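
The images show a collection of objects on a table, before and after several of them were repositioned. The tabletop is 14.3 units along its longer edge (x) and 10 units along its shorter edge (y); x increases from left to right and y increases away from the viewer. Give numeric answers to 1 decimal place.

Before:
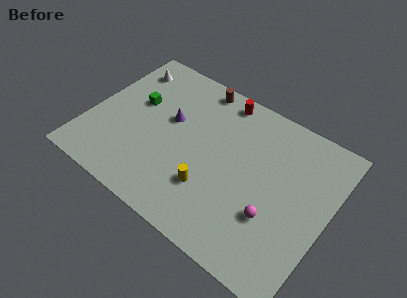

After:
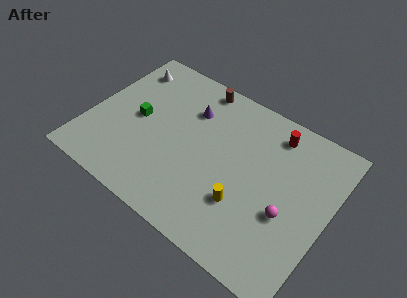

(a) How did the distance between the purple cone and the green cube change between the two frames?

+1.5

Before: roughly 2.1 units apart; after: 3.6. That's 1.5 units further apart.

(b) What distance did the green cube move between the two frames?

1.0

The green cube moved from about (2.5, 6.0) to (2.8, 5.0), a distance of √(0.3² + 1.0²) ≈ 1.0.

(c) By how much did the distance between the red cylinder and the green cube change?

+2.9

Before: roughly 5.5 units apart; after: 8.4. That's 2.9 units further apart.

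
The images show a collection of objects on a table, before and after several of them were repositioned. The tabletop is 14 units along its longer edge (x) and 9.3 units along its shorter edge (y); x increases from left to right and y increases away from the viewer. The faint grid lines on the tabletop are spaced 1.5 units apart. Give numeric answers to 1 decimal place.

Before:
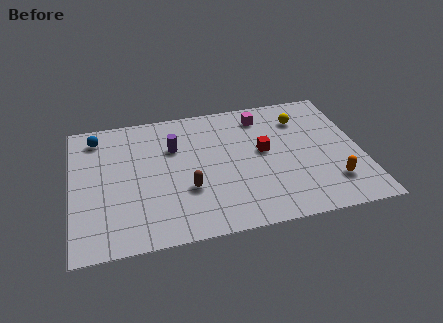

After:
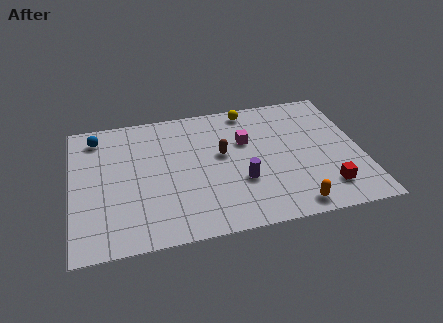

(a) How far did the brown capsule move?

2.8

From (5.5, 3.2) to (7.3, 5.3), the brown capsule covered √(1.8² + 2.1²) ≈ 2.8 units.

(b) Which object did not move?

the blue sphere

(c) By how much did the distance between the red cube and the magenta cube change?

+2.9

Before: roughly 2.6 units apart; after: 5.5. That's 2.9 units further apart.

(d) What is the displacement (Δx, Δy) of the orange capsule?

(-2.0, -1.2)

From the two frames, the orange capsule sits at roughly (12.4, 2.2) before and (10.4, 1.0) after.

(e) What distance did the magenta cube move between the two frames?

1.9

The magenta cube moved from about (9.4, 7.7) to (8.5, 6.0), a distance of √(0.9² + 1.7²) ≈ 1.9.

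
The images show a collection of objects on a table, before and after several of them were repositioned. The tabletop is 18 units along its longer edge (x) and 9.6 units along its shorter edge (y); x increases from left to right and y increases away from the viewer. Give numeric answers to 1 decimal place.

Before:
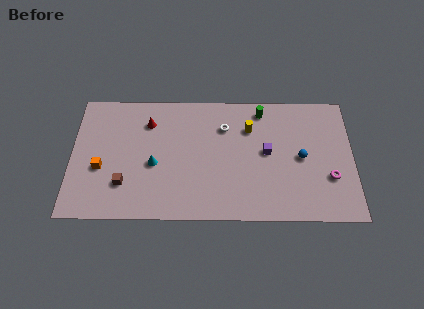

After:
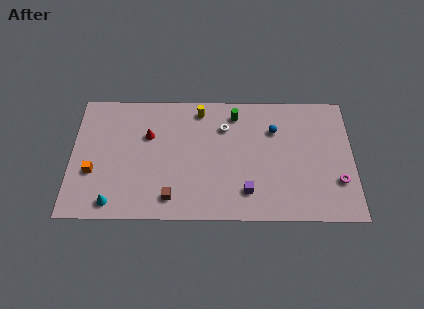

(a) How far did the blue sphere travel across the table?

2.7

The blue sphere moved from about (14.7, 4.7) to (13.0, 6.8), a distance of √(1.7² + 2.1²) ≈ 2.7.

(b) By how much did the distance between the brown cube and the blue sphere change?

-3.1

The distance was about 11.5 in the first image and 8.4 in the second, so they moved 3.1 units closer together.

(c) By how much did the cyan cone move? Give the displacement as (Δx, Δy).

(-2.6, -2.9)

The cyan cone was at about (5.3, 4.1) and moved to about (2.7, 1.2).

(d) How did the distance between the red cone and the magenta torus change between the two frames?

+0.3

They were about 12.3 units apart before and 12.6 after — 0.3 units further apart.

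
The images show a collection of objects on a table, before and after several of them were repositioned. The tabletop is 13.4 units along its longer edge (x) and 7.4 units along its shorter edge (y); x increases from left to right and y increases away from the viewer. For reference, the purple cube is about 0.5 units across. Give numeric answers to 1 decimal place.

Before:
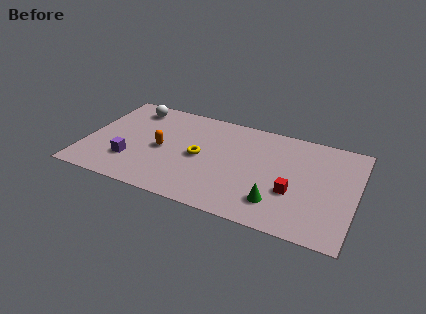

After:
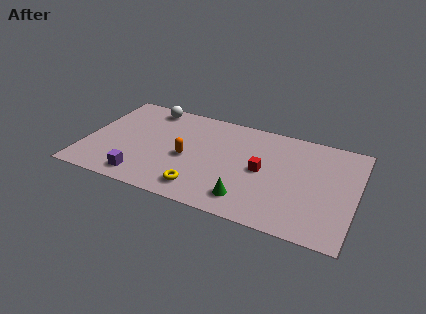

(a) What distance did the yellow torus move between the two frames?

2.3

The yellow torus moved from about (5.7, 3.6) to (6.0, 1.3), a distance of √(0.3² + 2.3²) ≈ 2.3.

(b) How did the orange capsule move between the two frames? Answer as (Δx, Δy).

(1.3, -0.2)

The orange capsule started near (3.8, 3.5) and ended near (5.1, 3.3).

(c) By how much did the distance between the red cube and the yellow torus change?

-1.1

The distance was about 4.8 in the first image and 3.7 in the second, so they moved 1.1 units closer together.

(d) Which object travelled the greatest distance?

the yellow torus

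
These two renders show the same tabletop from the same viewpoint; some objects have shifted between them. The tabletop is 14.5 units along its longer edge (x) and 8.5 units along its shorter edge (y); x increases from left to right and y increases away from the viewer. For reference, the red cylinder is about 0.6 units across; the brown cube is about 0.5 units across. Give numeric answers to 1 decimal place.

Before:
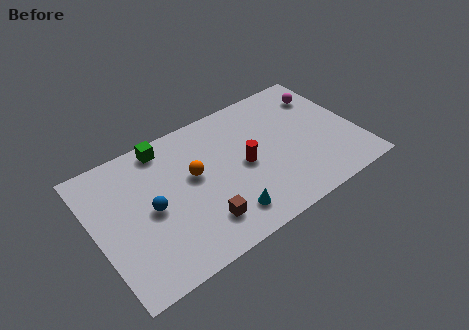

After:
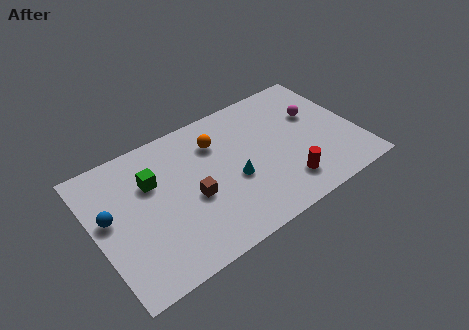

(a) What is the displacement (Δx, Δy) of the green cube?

(-1.0, -1.8)

The green cube was at about (4.3, 7.5) and moved to about (3.3, 5.7).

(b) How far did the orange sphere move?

2.1

The orange sphere moved from about (5.5, 4.9) to (7.0, 6.3), a distance of √(1.5² + 1.4²) ≈ 2.1.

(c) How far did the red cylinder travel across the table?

3.0

The red cylinder moved from about (8.2, 4.1) to (10.1, 1.8), a distance of √(1.9² + 2.3²) ≈ 3.0.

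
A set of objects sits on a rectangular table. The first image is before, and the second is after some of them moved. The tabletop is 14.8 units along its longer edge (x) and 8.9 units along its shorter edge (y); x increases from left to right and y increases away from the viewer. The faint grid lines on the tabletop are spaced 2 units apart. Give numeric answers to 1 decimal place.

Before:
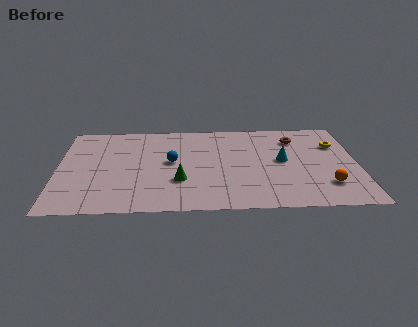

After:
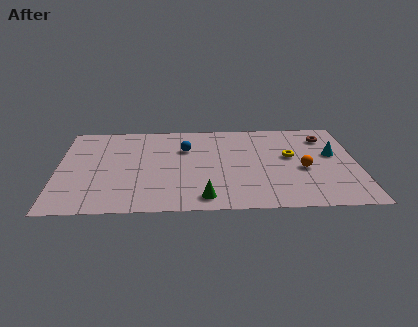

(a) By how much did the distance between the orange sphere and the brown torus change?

-1.5

The distance was about 4.9 in the first image and 3.4 in the second, so they moved 1.5 units closer together.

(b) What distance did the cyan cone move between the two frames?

2.5

From (11.1, 4.7) to (13.6, 5.2), the cyan cone covered √(2.5² + 0.5²) ≈ 2.5 units.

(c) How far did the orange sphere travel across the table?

1.9

The orange sphere moved from about (13.2, 2.2) to (12.1, 3.8), a distance of √(1.1² + 1.6²) ≈ 1.9.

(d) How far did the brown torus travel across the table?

1.5

The brown torus was near (11.8, 6.9) before and (13.3, 7.0) after, so it travelled √(1.5² + 0.1²) ≈ 1.5 units.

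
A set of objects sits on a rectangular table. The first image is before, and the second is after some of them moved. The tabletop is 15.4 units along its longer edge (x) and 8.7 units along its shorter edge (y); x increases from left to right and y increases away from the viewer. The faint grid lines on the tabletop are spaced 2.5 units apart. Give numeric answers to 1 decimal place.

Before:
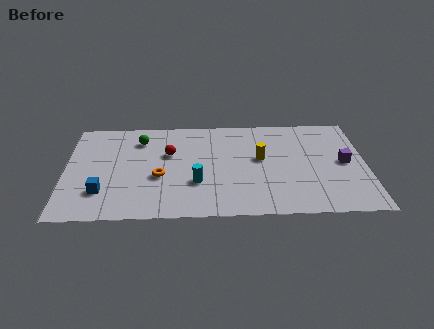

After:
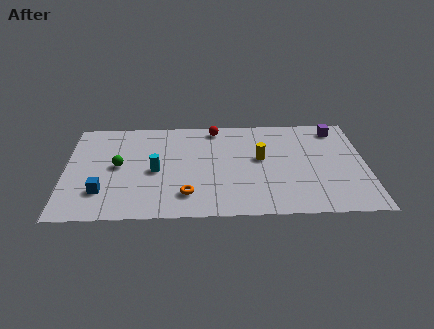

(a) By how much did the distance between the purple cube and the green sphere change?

+0.9

They were about 10.8 units apart before and 11.7 after — 0.9 units further apart.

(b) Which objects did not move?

the blue cube and the yellow cylinder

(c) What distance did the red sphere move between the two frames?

3.3

The red sphere moved from about (5.3, 5.5) to (7.7, 7.7), a distance of √(2.4² + 2.2²) ≈ 3.3.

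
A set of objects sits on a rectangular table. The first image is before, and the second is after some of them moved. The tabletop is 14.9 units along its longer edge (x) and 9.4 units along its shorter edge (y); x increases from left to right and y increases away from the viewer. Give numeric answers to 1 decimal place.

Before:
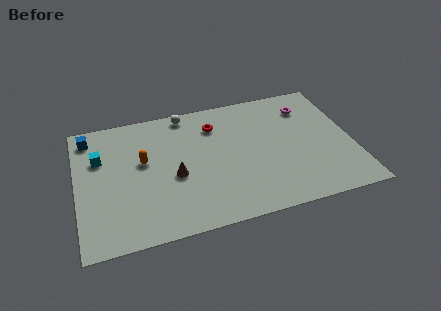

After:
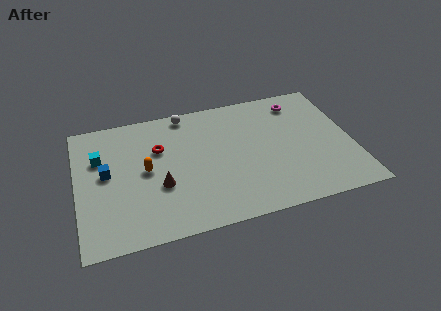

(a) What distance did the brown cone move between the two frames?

0.9

The brown cone moved from about (5.2, 4.0) to (4.4, 3.5), a distance of √(0.8² + 0.5²) ≈ 0.9.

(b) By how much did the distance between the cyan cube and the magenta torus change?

-0.3

They were about 11.4 units apart before and 11.1 after — 0.3 units closer together.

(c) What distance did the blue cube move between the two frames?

3.0

The blue cube moved from about (0.8, 8.0) to (1.6, 5.1), a distance of √(0.8² + 2.9²) ≈ 3.0.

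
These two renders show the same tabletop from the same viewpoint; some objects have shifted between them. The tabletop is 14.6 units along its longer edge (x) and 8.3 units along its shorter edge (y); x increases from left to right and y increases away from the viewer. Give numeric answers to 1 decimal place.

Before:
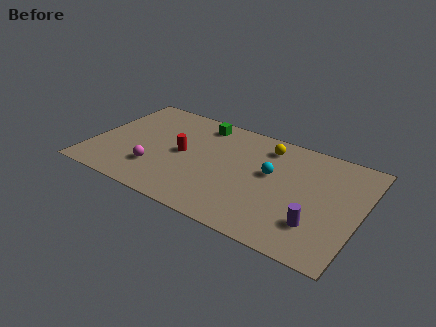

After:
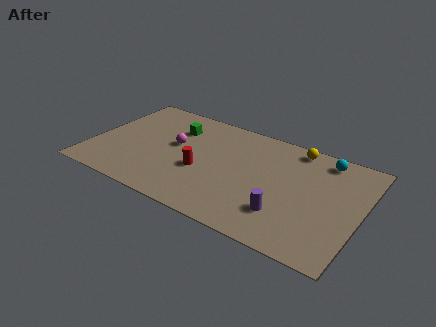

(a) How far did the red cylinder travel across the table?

1.5

From (4.9, 4.2) to (6.1, 3.3), the red cylinder covered √(1.2² + 0.9²) ≈ 1.5 units.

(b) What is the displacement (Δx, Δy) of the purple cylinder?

(-1.7, 0.0)

The purple cylinder started near (12.5, 2.2) and ended near (10.8, 2.2).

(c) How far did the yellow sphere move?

1.6

The yellow sphere moved from about (9.2, 6.8) to (10.7, 7.4), a distance of √(1.5² + 0.6²) ≈ 1.6.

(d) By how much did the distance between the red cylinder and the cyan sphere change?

+2.5

Before: roughly 4.8 units apart; after: 7.3. That's 2.5 units further apart.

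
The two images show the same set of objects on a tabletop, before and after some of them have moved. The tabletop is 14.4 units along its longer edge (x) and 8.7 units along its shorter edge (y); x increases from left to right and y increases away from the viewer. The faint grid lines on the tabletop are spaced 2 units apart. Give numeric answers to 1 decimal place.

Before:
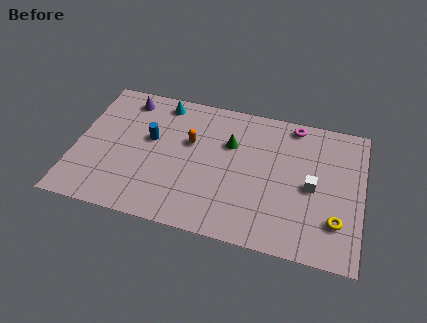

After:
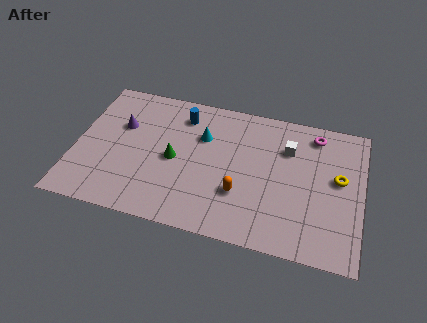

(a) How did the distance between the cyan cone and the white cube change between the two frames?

-4.2

The distance was about 8.5 in the first image and 4.3 in the second, so they moved 4.2 units closer together.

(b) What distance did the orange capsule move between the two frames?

3.7

The orange capsule moved from about (5.7, 5.4) to (8.4, 2.8), a distance of √(2.7² + 2.6²) ≈ 3.7.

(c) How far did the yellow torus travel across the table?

2.6

From (13.2, 2.3) to (13.2, 4.9), the yellow torus covered √(0.0² + 2.6²) ≈ 2.6 units.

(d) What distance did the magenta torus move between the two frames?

1.2

The magenta torus was near (10.8, 7.8) before and (11.9, 7.4) after, so it travelled √(1.1² + 0.4²) ≈ 1.2 units.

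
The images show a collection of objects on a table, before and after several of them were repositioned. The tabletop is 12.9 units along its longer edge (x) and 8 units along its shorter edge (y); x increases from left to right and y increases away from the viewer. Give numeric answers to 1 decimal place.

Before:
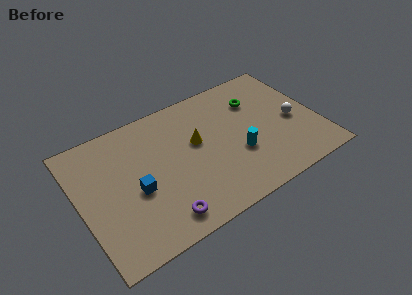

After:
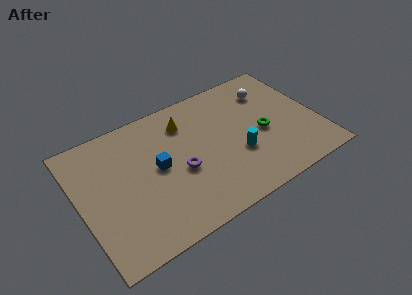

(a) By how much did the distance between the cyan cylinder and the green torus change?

-1.6

The distance was about 3.3 in the first image and 1.7 in the second, so they moved 1.6 units closer together.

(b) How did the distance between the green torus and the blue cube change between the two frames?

-1.7

The distance was about 7.4 in the first image and 5.7 in the second, so they moved 1.7 units closer together.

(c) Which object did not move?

the cyan cylinder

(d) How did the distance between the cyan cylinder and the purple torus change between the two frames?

-1.7

Before: roughly 4.8 units apart; after: 3.1. That's 1.7 units closer together.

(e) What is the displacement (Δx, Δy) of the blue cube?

(1.3, 0.8)

The blue cube was at about (2.9, 3.4) and moved to about (4.2, 4.2).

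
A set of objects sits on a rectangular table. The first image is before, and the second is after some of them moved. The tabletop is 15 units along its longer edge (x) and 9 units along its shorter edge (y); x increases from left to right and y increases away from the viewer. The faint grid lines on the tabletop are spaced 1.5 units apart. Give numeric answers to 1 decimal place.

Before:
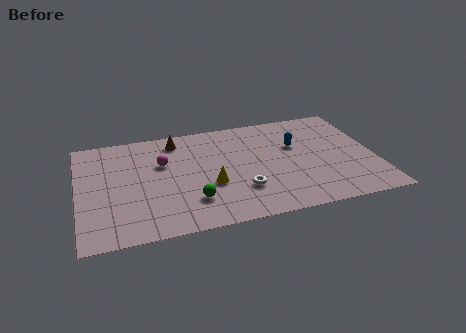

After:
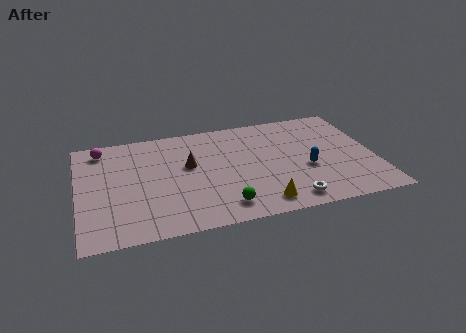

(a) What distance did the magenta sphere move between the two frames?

3.6

The magenta sphere moved from about (4.3, 5.8) to (1.3, 7.7), a distance of √(3.0² + 1.9²) ≈ 3.6.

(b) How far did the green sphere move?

1.7

From (5.6, 2.3) to (7.1, 1.5), the green sphere covered √(1.5² + 0.8²) ≈ 1.7 units.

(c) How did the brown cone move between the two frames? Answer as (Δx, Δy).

(0.5, -2.3)

The brown cone was at about (5.1, 7.6) and moved to about (5.6, 5.3).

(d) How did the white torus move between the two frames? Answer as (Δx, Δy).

(2.3, -1.4)

The white torus was at about (8.1, 2.6) and moved to about (10.4, 1.2).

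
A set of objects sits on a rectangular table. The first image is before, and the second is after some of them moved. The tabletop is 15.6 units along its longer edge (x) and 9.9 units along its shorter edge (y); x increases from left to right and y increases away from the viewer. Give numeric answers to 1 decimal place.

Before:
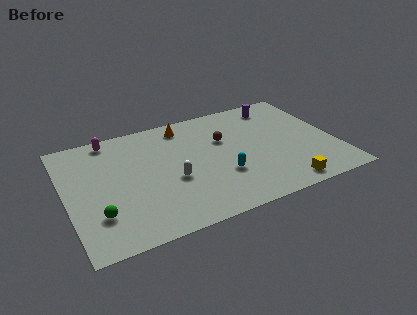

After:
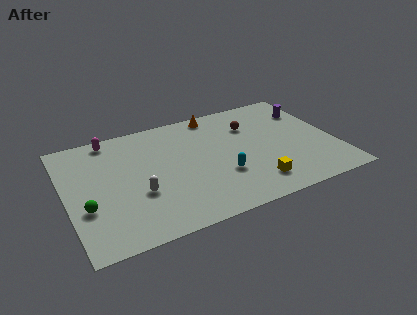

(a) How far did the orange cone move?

1.9

From (7.2, 8.5) to (9.1, 8.9), the orange cone covered √(1.9² + 0.4²) ≈ 1.9 units.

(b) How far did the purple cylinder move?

2.0

From (12.8, 8.4) to (14.5, 7.3), the purple cylinder covered √(1.7² + 1.1²) ≈ 2.0 units.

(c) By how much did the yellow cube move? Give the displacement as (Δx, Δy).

(-1.6, 0.8)

The yellow cube was at about (12.1, 1.1) and moved to about (10.5, 1.9).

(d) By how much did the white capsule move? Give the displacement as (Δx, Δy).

(-2.0, -0.4)

The white capsule was at about (6.0, 4.0) and moved to about (4.0, 3.6).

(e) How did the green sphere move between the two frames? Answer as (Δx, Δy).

(-0.6, 0.8)

The green sphere was at about (1.6, 2.7) and moved to about (1.0, 3.5).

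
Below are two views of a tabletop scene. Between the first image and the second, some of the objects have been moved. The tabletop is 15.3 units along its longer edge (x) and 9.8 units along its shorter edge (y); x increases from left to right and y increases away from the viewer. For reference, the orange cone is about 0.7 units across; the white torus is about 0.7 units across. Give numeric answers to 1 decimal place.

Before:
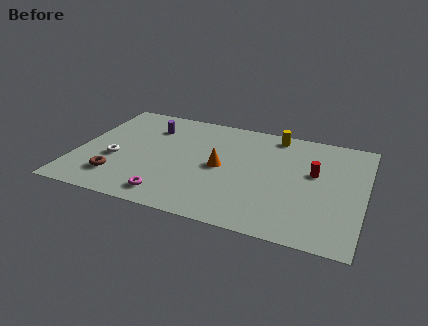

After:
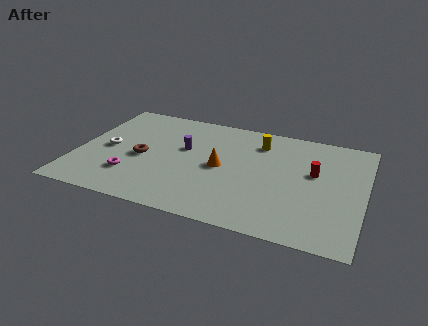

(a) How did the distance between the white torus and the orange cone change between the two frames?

+0.4

Before: roughly 5.7 units apart; after: 6.1. That's 0.4 units further apart.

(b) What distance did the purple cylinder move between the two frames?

2.5

From (3.6, 7.4) to (5.6, 5.9), the purple cylinder covered √(2.0² + 1.5²) ≈ 2.5 units.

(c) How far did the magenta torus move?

2.5

The magenta torus moved from about (5.3, 1.4) to (3.1, 2.6), a distance of √(2.2² + 1.2²) ≈ 2.5.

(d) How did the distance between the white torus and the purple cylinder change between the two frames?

+0.3

Before: roughly 3.9 units apart; after: 4.2. That's 0.3 units further apart.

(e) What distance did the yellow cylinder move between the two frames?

1.3

From (10.3, 8.7) to (9.5, 7.7), the yellow cylinder covered √(0.8² + 1.0²) ≈ 1.3 units.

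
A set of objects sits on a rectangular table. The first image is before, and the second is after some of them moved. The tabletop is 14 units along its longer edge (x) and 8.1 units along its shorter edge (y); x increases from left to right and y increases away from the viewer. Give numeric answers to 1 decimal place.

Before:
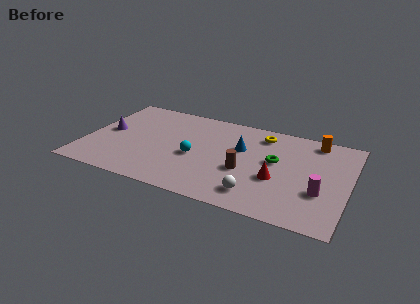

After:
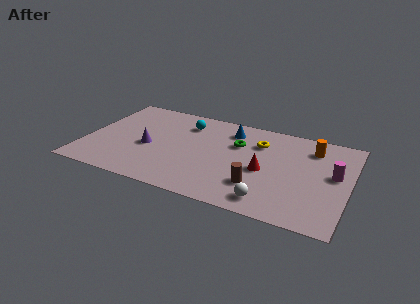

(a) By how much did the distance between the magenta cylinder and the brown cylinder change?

+0.4

Before: roughly 4.0 units apart; after: 4.4. That's 0.4 units further apart.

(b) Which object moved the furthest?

the cyan sphere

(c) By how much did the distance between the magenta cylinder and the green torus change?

+2.2

They were about 3.1 units apart before and 5.3 after — 2.2 units further apart.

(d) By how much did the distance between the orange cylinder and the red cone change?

-0.7

They were about 4.3 units apart before and 3.6 after — 0.7 units closer together.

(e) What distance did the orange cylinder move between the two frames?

0.7

The orange cylinder was near (12.0, 7.1) before and (11.9, 6.4) after, so it travelled √(0.1² + 0.7²) ≈ 0.7 units.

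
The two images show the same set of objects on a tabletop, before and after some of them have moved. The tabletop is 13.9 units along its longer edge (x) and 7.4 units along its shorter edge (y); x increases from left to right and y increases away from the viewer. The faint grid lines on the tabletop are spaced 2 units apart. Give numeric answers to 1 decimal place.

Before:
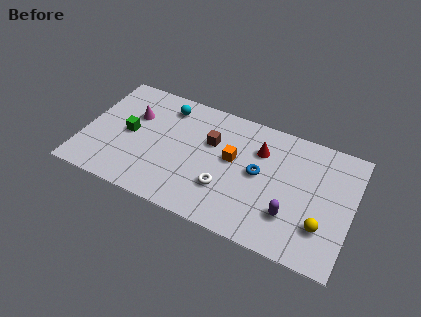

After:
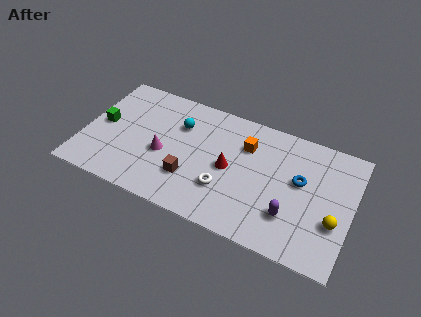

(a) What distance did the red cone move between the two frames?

2.2

The red cone was near (9.0, 5.3) before and (7.6, 3.6) after, so it travelled √(1.4² + 1.7²) ≈ 2.2 units.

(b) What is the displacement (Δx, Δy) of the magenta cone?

(1.8, -1.8)

From the two frames, the magenta cone sits at roughly (2.4, 4.9) before and (4.2, 3.1) after.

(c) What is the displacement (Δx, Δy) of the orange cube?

(0.6, 1.1)

The orange cube started near (7.7, 4.2) and ended near (8.3, 5.3).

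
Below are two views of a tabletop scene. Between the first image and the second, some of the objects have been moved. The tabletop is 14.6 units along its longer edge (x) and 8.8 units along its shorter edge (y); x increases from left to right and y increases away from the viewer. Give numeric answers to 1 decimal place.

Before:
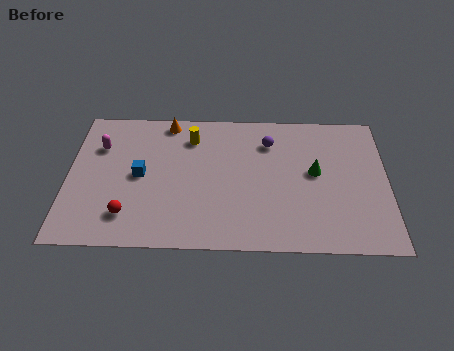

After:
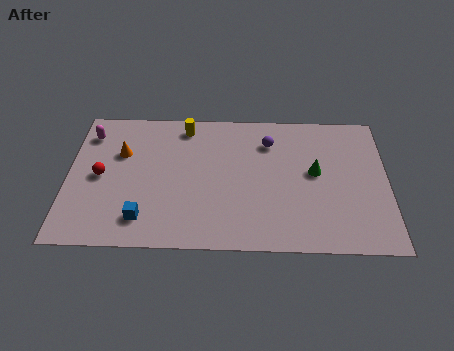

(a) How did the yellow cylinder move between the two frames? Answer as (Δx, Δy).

(-0.3, 0.7)

The yellow cylinder was at about (5.6, 6.9) and moved to about (5.3, 7.6).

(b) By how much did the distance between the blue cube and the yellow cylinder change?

+2.8

Before: roughly 3.4 units apart; after: 6.2. That's 2.8 units further apart.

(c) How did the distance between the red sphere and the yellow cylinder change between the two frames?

-0.7

Before: roughly 5.7 units apart; after: 5.0. That's 0.7 units closer together.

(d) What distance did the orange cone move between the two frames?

3.0

The orange cone moved from about (4.5, 7.9) to (2.4, 5.8), a distance of √(2.1² + 2.1²) ≈ 3.0.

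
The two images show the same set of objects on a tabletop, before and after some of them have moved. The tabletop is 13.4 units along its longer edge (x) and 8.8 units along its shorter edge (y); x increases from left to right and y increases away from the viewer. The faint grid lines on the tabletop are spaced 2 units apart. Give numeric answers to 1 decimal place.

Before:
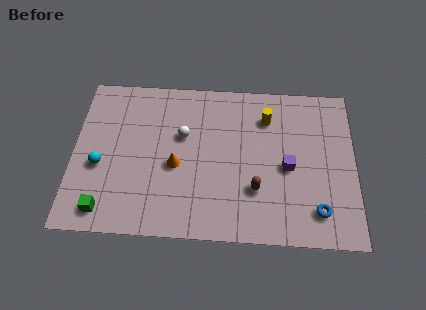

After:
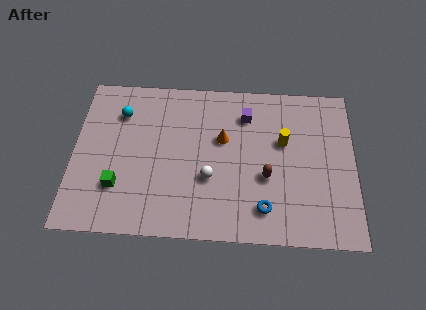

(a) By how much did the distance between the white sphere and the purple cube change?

-1.2

Before: roughly 5.2 units apart; after: 4.0. That's 1.2 units closer together.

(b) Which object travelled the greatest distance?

the purple cube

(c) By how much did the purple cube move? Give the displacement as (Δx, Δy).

(-2.0, 2.8)

From the two frames, the purple cube sits at roughly (10.2, 4.0) before and (8.2, 6.8) after.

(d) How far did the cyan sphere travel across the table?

3.1

From (1.3, 3.6) to (2.2, 6.6), the cyan sphere covered √(0.9² + 3.0²) ≈ 3.1 units.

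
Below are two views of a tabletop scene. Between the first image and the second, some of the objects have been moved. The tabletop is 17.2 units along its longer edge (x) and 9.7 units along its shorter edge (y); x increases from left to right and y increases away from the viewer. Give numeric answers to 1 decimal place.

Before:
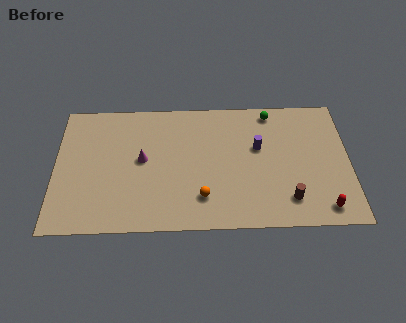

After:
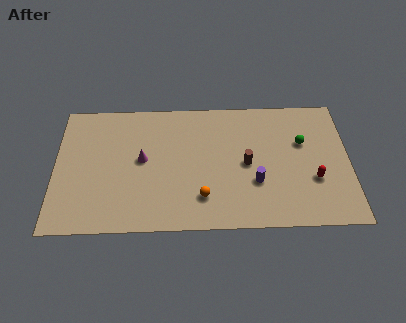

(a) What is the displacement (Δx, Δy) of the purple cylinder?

(-0.2, -2.6)

The purple cylinder started near (11.9, 5.9) and ended near (11.7, 3.3).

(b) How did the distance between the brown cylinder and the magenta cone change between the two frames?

-3.0

They were about 9.1 units apart before and 6.1 after — 3.0 units closer together.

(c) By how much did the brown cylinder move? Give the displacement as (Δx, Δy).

(-2.4, 2.7)

The brown cylinder was at about (13.6, 2.0) and moved to about (11.2, 4.7).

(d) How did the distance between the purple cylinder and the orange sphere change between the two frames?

-1.6

They were about 4.9 units apart before and 3.3 after — 1.6 units closer together.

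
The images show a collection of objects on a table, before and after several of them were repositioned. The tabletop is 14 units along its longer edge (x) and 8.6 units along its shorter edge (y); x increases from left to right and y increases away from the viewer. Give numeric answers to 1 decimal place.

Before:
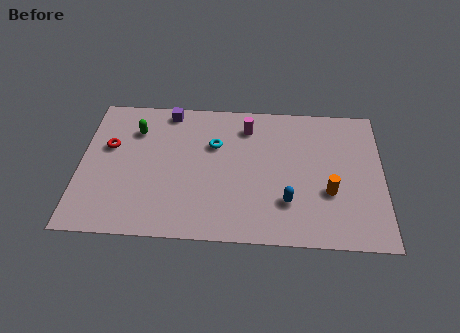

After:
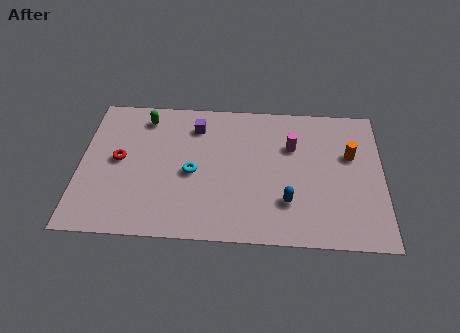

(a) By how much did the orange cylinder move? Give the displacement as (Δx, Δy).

(1.0, 2.3)

The orange cylinder was at about (11.5, 3.1) and moved to about (12.5, 5.4).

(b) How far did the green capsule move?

0.9

The green capsule moved from about (2.5, 6.4) to (2.9, 7.2), a distance of √(0.4² + 0.8²) ≈ 0.9.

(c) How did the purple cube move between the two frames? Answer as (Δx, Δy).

(1.3, -0.9)

From the two frames, the purple cube sits at roughly (4.0, 7.7) before and (5.3, 6.8) after.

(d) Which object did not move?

the blue capsule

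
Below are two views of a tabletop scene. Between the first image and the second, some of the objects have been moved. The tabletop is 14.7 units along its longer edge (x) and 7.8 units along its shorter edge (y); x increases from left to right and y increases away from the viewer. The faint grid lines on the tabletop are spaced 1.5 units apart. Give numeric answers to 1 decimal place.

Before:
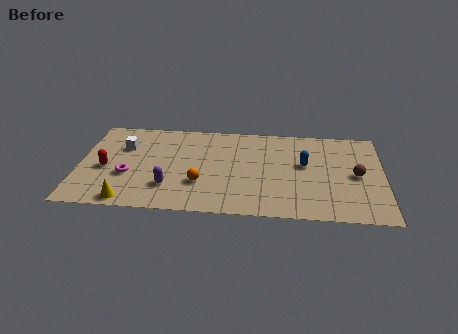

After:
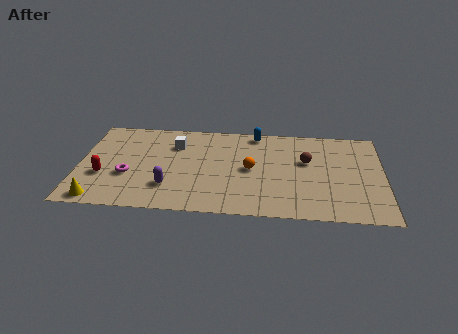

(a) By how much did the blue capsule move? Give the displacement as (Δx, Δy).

(-2.4, 2.5)

From the two frames, the blue capsule sits at roughly (10.9, 4.5) before and (8.5, 7.0) after.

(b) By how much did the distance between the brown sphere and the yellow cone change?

-0.6

Before: roughly 11.3 units apart; after: 10.7. That's 0.6 units closer together.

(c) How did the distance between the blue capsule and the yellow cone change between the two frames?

+0.5

They were about 9.2 units apart before and 9.7 after — 0.5 units further apart.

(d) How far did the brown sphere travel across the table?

2.6

The brown sphere moved from about (13.4, 3.8) to (11.0, 4.8), a distance of √(2.4² + 1.0²) ≈ 2.6.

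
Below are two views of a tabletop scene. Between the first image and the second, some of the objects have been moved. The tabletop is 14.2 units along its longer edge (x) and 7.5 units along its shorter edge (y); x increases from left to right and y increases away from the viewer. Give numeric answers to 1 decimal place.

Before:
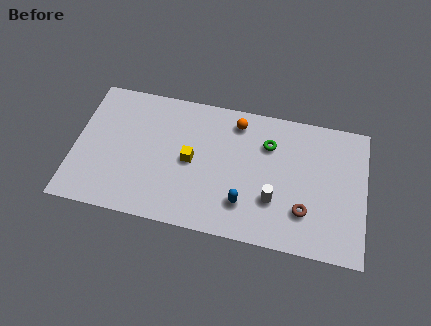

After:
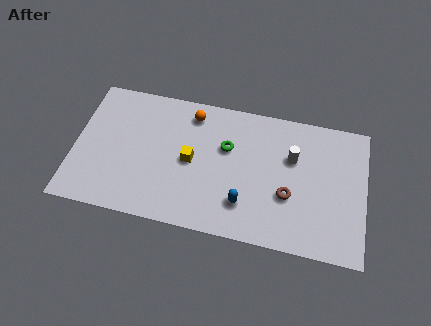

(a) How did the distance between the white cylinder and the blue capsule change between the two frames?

+2.2

The distance was about 1.5 in the first image and 3.7 in the second, so they moved 2.2 units further apart.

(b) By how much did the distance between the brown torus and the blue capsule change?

-0.6

Before: roughly 2.9 units apart; after: 2.3. That's 0.6 units closer together.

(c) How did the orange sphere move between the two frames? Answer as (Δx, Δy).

(-2.2, 0.0)

The orange sphere was at about (7.8, 6.3) and moved to about (5.6, 6.3).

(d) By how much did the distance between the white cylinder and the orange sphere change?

+0.8

Before: roughly 4.4 units apart; after: 5.2. That's 0.8 units further apart.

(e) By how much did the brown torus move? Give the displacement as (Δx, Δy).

(-0.8, 0.7)

The brown torus was at about (11.3, 2.1) and moved to about (10.5, 2.8).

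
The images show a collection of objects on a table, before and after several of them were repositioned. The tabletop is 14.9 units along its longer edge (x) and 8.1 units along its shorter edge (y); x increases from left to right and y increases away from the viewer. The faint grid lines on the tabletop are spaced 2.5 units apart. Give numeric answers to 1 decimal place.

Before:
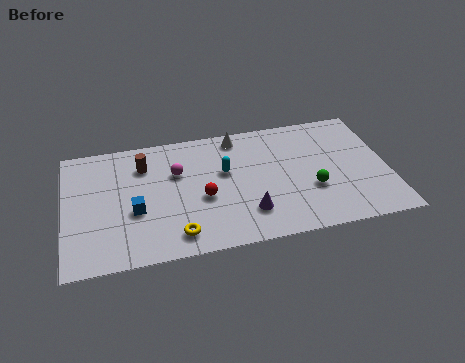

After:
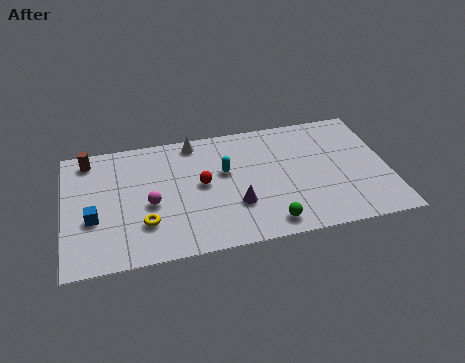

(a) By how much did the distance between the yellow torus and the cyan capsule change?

+0.3

The distance was about 4.3 in the first image and 4.6 in the second, so they moved 0.3 units further apart.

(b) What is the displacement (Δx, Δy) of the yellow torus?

(-1.4, 1.0)

The yellow torus was at about (5.0, 1.3) and moved to about (3.6, 2.3).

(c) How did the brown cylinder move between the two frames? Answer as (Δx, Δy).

(-2.5, 0.9)

From the two frames, the brown cylinder sits at roughly (3.7, 6.1) before and (1.2, 7.0) after.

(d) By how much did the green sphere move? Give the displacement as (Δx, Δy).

(-2.1, -1.8)

The green sphere started near (11.3, 2.9) and ended near (9.2, 1.1).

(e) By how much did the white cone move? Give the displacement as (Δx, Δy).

(-2.0, 0.1)

From the two frames, the white cone sits at roughly (8.1, 7.1) before and (6.1, 7.2) after.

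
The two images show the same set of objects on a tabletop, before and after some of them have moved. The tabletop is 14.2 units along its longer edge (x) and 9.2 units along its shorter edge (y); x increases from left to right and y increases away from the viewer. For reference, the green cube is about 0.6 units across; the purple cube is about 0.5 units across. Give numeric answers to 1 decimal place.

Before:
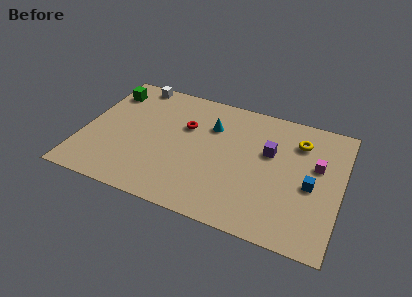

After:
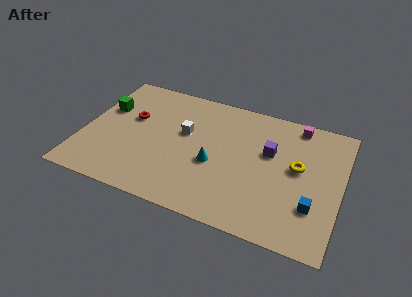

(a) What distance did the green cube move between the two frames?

1.4

From (1.0, 7.3) to (1.0, 5.9), the green cube covered √(0.0² + 1.4²) ≈ 1.4 units.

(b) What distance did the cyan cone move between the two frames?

2.7

From (6.9, 6.5) to (7.3, 3.8), the cyan cone covered √(0.4² + 2.7²) ≈ 2.7 units.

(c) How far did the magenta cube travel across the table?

2.9

From (12.8, 5.6) to (11.5, 8.2), the magenta cube covered √(1.3² + 2.6²) ≈ 2.9 units.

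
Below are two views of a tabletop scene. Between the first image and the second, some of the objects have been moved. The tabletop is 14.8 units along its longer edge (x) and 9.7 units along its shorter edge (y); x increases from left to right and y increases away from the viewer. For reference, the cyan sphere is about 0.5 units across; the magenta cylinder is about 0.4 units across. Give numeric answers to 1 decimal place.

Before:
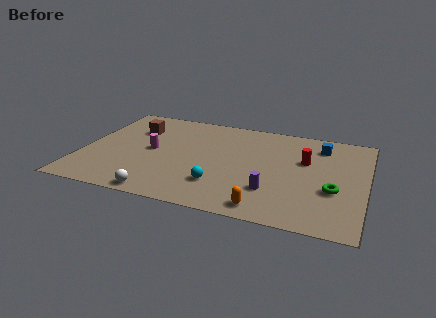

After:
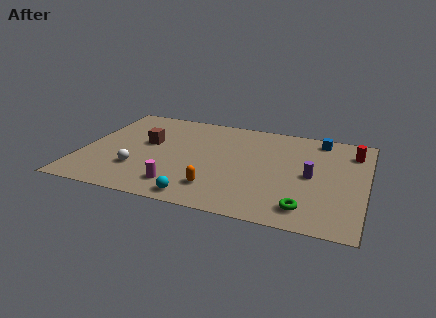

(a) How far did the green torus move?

2.4

The green torus moved from about (13.2, 3.6) to (11.9, 1.6), a distance of √(1.3² + 2.0²) ≈ 2.4.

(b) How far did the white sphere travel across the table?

2.4

From (4.5, 0.8) to (3.1, 2.8), the white sphere covered √(1.4² + 2.0²) ≈ 2.4 units.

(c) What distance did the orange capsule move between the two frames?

2.8

The orange capsule moved from about (9.9, 1.1) to (7.3, 2.1), a distance of √(2.6² + 1.0²) ≈ 2.8.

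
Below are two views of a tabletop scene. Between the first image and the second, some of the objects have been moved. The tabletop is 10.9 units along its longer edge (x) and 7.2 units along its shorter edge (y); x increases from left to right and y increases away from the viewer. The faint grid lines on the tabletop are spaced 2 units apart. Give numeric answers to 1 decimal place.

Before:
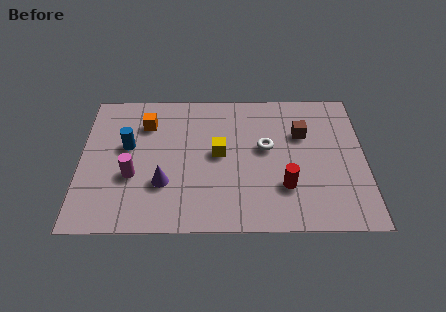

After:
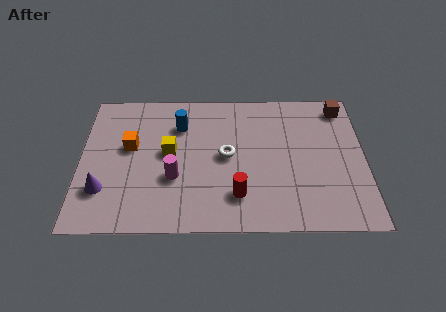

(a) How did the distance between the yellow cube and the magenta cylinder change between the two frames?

-2.2

They were about 3.5 units apart before and 1.3 after — 2.2 units closer together.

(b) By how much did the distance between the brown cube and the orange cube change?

+2.4

The distance was about 6.0 in the first image and 8.4 in the second, so they moved 2.4 units further apart.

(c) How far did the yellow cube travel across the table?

1.9

The yellow cube was near (5.3, 3.8) before and (3.4, 3.9) after, so it travelled √(1.9² + 0.1²) ≈ 1.9 units.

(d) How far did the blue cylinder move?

2.3

The blue cylinder moved from about (1.8, 4.2) to (3.8, 5.3), a distance of √(2.0² + 1.1²) ≈ 2.3.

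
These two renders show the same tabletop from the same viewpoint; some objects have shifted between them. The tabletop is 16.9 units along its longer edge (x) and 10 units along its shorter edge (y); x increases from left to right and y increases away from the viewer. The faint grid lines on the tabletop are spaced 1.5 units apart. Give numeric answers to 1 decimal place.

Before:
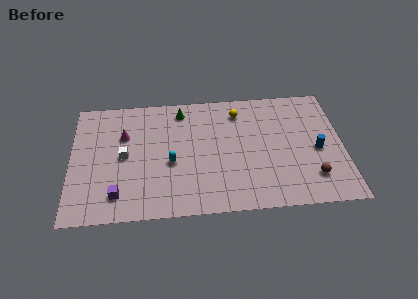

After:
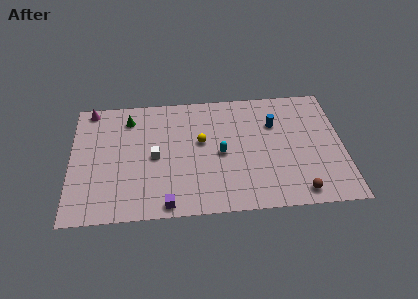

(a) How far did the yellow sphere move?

3.3

From (10.5, 8.1) to (8.1, 5.8), the yellow sphere covered √(2.4² + 2.3²) ≈ 3.3 units.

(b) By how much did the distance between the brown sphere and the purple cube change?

-3.9

Before: roughly 12.0 units apart; after: 8.1. That's 3.9 units closer together.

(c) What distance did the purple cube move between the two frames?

3.2

The purple cube moved from about (2.9, 1.9) to (5.9, 0.9), a distance of √(3.0² + 1.0²) ≈ 3.2.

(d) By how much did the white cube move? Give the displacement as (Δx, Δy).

(1.9, -0.2)

The white cube started near (3.3, 5.0) and ended near (5.2, 4.8).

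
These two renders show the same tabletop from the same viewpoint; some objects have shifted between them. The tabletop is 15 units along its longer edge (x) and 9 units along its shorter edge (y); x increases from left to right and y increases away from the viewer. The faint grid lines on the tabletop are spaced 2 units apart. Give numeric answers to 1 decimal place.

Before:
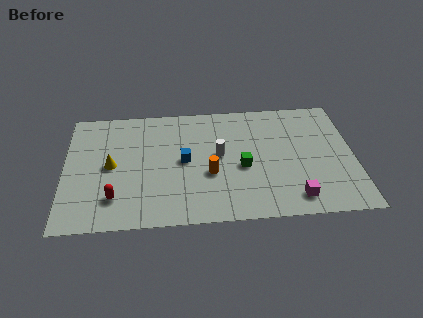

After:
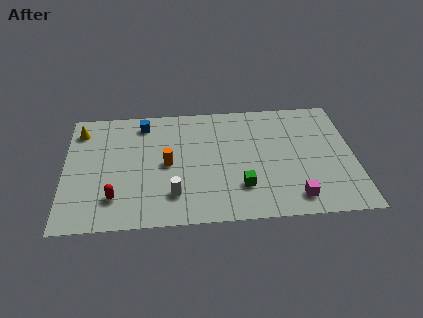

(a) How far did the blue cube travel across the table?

3.7

The blue cube was near (6.2, 4.6) before and (4.1, 7.6) after, so it travelled √(2.1² + 3.0²) ≈ 3.7 units.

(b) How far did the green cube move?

1.5

The green cube was near (9.2, 3.9) before and (9.1, 2.4) after, so it travelled √(0.1² + 1.5²) ≈ 1.5 units.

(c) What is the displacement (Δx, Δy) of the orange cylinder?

(-2.2, 0.9)

The orange cylinder started near (7.5, 3.5) and ended near (5.3, 4.4).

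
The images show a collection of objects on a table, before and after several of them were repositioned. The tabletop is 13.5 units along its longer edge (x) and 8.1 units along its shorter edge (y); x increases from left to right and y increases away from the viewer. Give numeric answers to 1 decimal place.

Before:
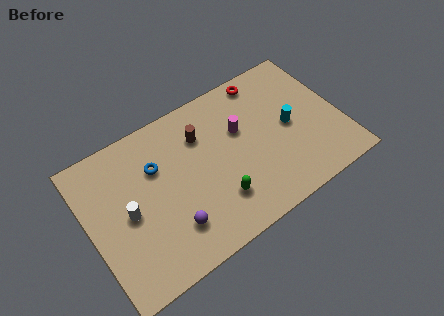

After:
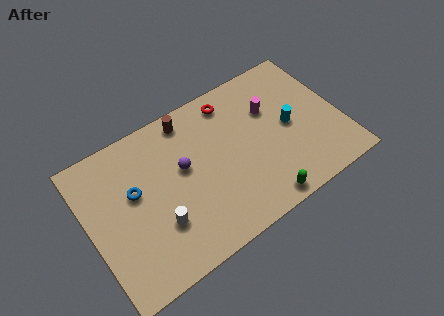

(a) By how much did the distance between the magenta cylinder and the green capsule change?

+1.3

They were about 3.5 units apart before and 4.8 after — 1.3 units further apart.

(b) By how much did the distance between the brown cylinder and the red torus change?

-1.6

They were about 3.9 units apart before and 2.3 after — 1.6 units closer together.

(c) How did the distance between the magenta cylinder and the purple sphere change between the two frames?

-0.4

They were about 5.3 units apart before and 4.9 after — 0.4 units closer together.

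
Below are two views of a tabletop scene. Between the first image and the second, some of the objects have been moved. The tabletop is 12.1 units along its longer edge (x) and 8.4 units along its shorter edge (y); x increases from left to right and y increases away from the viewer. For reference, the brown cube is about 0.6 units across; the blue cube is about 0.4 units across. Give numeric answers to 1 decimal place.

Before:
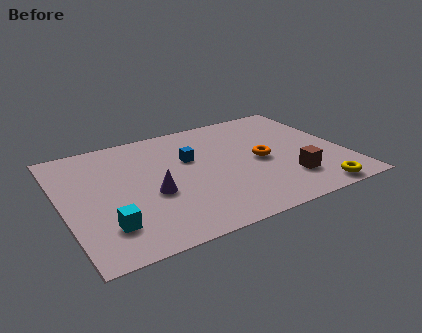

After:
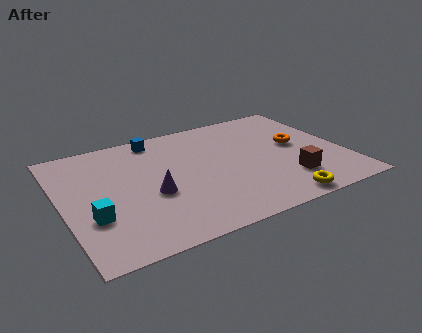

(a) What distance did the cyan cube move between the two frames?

0.9

The cyan cube moved from about (1.6, 2.0) to (1.1, 2.8), a distance of √(0.5² + 0.8²) ≈ 0.9.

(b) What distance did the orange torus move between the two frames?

1.8

The orange torus moved from about (8.5, 4.0) to (10.2, 4.6), a distance of √(1.7² + 0.6²) ≈ 1.8.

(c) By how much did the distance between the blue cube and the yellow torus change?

+1.4

They were about 6.5 units apart before and 7.9 after — 1.4 units further apart.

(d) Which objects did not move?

the purple cone and the brown cube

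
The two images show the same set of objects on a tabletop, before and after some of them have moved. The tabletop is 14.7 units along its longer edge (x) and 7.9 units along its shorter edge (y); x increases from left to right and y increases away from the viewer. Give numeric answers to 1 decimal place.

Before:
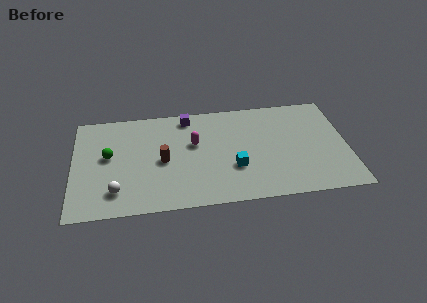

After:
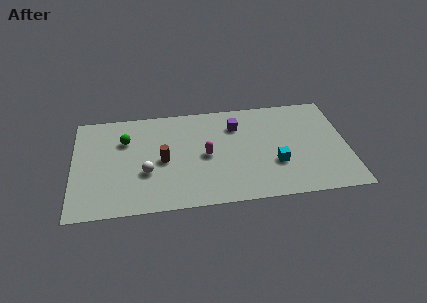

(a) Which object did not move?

the brown cylinder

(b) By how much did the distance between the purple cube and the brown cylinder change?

+1.1

They were about 3.5 units apart before and 4.6 after — 1.1 units further apart.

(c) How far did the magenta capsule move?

1.2

The magenta capsule was near (6.5, 4.8) before and (7.1, 3.8) after, so it travelled √(0.6² + 1.0²) ≈ 1.2 units.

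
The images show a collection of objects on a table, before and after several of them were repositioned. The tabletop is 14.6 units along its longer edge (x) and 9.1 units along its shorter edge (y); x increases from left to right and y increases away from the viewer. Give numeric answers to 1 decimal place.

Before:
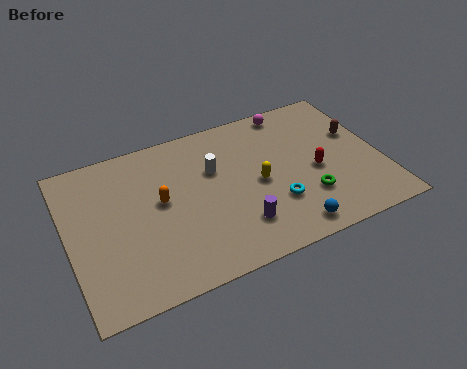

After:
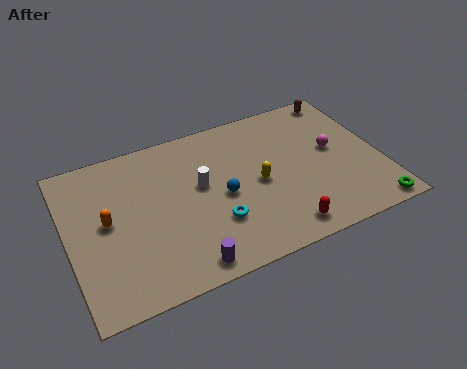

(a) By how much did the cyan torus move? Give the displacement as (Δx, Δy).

(-2.8, 0.0)

From the two frames, the cyan torus sits at roughly (9.4, 2.8) before and (6.6, 2.8) after.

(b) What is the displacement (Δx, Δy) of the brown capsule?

(-0.3, 2.6)

The brown capsule was at about (13.7, 5.6) and moved to about (13.4, 8.2).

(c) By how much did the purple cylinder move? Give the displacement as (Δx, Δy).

(-2.6, -1.2)

The purple cylinder was at about (7.6, 2.2) and moved to about (5.0, 1.0).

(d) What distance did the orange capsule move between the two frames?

2.5

The orange capsule was near (4.3, 5.0) before and (1.8, 4.8) after, so it travelled √(2.5² + 0.2²) ≈ 2.5 units.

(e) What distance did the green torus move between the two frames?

3.3

The green torus moved from about (10.9, 2.6) to (13.7, 0.8), a distance of √(2.8² + 1.8²) ≈ 3.3.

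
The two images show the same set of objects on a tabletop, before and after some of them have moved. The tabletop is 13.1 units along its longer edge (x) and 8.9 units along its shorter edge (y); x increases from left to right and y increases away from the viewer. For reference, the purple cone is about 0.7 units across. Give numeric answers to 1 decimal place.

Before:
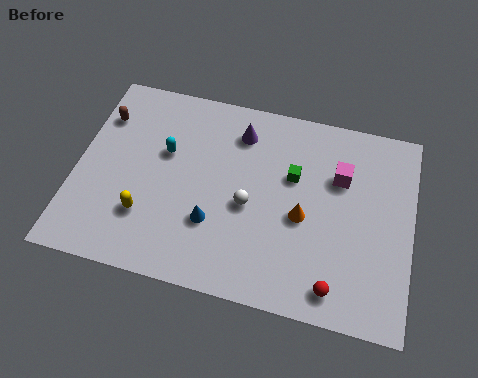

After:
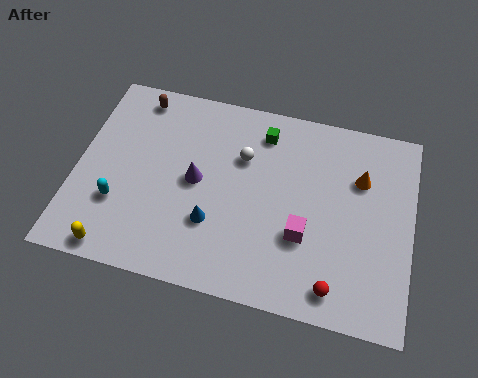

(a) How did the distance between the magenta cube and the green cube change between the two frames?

+2.8

The distance was about 1.8 in the first image and 4.6 in the second, so they moved 2.8 units further apart.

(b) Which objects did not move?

the red sphere and the blue cone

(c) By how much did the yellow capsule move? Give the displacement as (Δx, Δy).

(-1.0, -1.7)

The yellow capsule was at about (2.9, 2.5) and moved to about (1.9, 0.8).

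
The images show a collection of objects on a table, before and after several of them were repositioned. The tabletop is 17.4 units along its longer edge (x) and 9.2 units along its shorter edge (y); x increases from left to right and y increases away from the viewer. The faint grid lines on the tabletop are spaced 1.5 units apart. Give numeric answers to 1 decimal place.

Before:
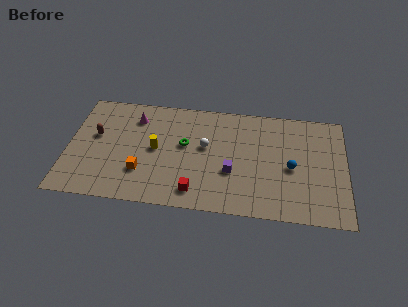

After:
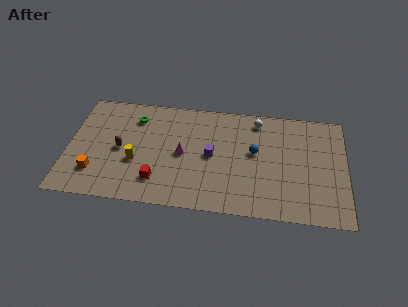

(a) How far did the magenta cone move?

4.1

The magenta cone moved from about (4.1, 7.2) to (7.2, 4.5), a distance of √(3.1² + 2.7²) ≈ 4.1.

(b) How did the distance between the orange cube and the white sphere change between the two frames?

+6.8

The distance was about 4.7 in the first image and 11.5 in the second, so they moved 6.8 units further apart.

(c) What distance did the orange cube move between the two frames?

2.9

From (4.7, 2.7) to (1.8, 2.3), the orange cube covered √(2.9² + 0.4²) ≈ 2.9 units.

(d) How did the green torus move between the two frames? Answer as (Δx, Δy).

(-3.2, 1.9)

The green torus was at about (7.3, 5.3) and moved to about (4.1, 7.2).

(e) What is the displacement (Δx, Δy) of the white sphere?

(3.2, 2.6)

The white sphere started near (8.6, 5.3) and ended near (11.8, 7.9).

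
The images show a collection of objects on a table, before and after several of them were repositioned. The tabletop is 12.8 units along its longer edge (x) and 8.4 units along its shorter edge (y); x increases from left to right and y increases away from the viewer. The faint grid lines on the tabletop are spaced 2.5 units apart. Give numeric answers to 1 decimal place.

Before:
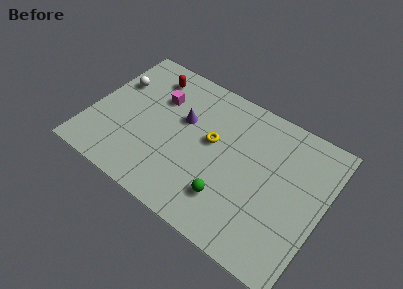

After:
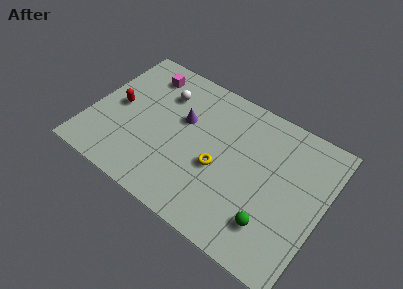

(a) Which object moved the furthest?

the red capsule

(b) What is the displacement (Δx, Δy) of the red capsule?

(-1.3, -2.7)

The red capsule was at about (2.7, 6.9) and moved to about (1.4, 4.2).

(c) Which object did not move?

the purple cone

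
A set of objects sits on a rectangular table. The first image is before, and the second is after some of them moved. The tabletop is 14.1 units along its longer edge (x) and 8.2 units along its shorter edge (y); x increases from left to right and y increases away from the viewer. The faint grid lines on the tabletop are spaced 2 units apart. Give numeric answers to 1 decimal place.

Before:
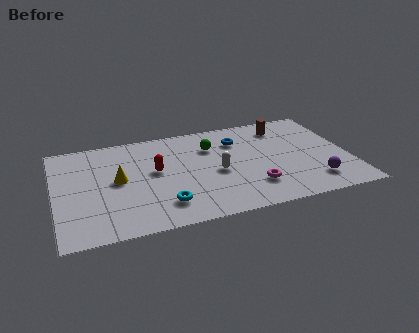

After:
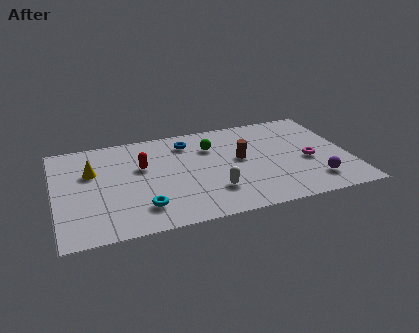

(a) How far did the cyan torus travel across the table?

1.0

The cyan torus was near (5.0, 1.8) before and (4.0, 1.8) after, so it travelled √(1.0² + 0.0²) ≈ 1.0 units.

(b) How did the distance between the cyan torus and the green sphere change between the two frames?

+0.6

Before: roughly 4.9 units apart; after: 5.5. That's 0.6 units further apart.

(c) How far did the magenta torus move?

3.1

From (9.3, 2.1) to (12.1, 3.5), the magenta torus covered √(2.8² + 1.4²) ≈ 3.1 units.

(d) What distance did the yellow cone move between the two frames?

1.6

The yellow cone was near (3.0, 4.3) before and (1.8, 5.3) after, so it travelled √(1.2² + 1.0²) ≈ 1.6 units.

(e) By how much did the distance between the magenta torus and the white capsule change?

+2.6

They were about 2.3 units apart before and 4.9 after — 2.6 units further apart.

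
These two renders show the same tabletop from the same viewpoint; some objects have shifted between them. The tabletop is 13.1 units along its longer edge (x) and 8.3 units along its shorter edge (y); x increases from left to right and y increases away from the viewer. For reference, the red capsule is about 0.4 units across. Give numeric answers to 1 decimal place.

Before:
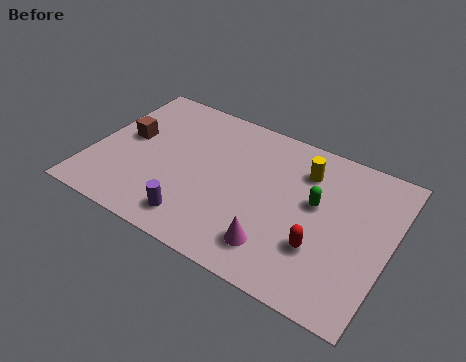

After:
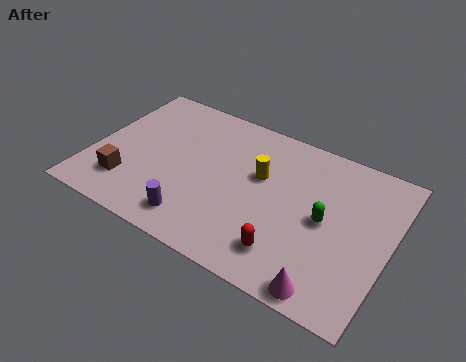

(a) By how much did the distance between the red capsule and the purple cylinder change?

-1.4

They were about 5.4 units apart before and 4.0 after — 1.4 units closer together.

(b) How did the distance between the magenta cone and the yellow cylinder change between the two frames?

+1.0

The distance was about 4.6 in the first image and 5.6 in the second, so they moved 1.0 units further apart.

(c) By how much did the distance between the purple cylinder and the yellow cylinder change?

-2.0

Before: roughly 6.4 units apart; after: 4.4. That's 2.0 units closer together.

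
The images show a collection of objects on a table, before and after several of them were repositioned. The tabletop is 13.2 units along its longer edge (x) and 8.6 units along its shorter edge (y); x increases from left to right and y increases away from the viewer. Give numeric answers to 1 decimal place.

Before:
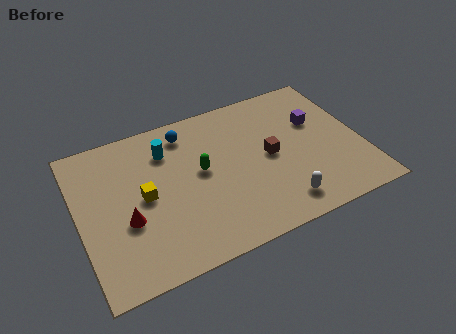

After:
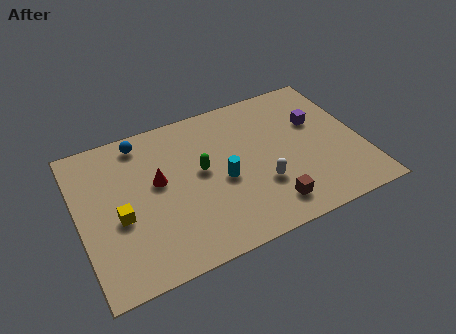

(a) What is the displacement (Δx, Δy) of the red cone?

(1.6, 1.6)

The red cone was at about (2.1, 3.3) and moved to about (3.7, 4.9).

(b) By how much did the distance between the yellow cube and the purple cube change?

+1.3

Before: roughly 8.4 units apart; after: 9.7. That's 1.3 units further apart.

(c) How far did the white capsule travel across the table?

1.6

From (9.0, 1.4) to (8.3, 2.8), the white capsule covered √(0.7² + 1.4²) ≈ 1.6 units.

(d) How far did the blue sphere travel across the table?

2.1

The blue sphere was near (5.3, 7.2) before and (3.2, 7.5) after, so it travelled √(2.1² + 0.3²) ≈ 2.1 units.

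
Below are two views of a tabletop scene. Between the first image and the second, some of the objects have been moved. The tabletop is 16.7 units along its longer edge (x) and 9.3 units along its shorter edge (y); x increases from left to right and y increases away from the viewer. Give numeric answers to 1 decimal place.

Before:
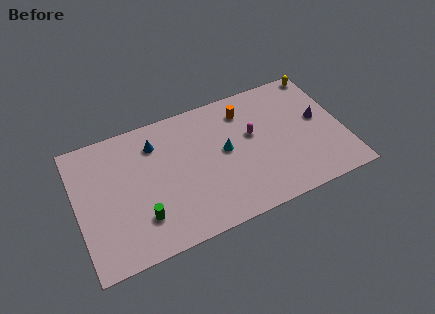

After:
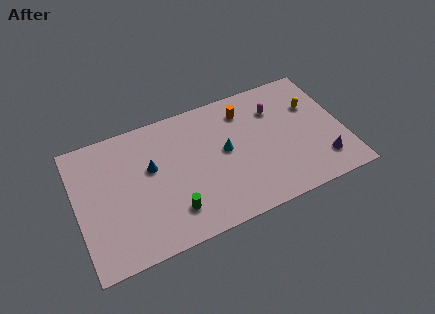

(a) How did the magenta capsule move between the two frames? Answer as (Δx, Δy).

(1.6, 1.3)

From the two frames, the magenta capsule sits at roughly (11.1, 5.5) before and (12.7, 6.8) after.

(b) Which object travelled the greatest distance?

the purple cone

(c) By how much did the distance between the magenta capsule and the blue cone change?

+1.9

Before: roughly 6.2 units apart; after: 8.1. That's 1.9 units further apart.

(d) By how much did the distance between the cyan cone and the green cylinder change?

-1.5

Before: roughly 6.1 units apart; after: 4.6. That's 1.5 units closer together.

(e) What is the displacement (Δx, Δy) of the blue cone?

(-0.4, -1.6)

From the two frames, the blue cone sits at roughly (5.1, 7.2) before and (4.7, 5.6) after.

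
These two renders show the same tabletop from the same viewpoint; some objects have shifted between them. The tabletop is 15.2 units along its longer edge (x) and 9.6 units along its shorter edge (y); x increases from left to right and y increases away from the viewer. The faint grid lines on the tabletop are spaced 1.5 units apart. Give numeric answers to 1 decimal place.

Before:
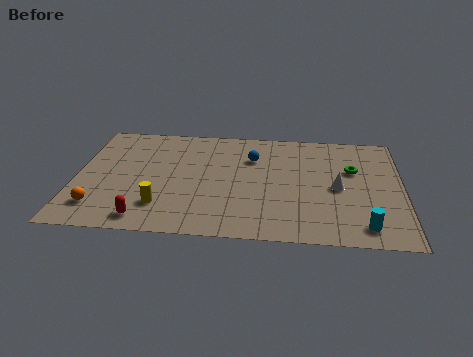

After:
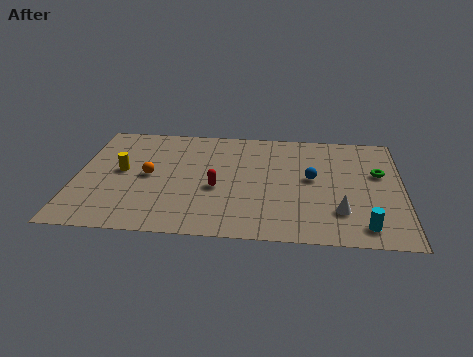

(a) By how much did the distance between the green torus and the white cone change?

+2.1

Before: roughly 1.7 units apart; after: 3.8. That's 2.1 units further apart.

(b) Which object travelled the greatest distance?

the red capsule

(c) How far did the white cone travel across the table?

2.0

The white cone was near (12.2, 4.5) before and (12.3, 2.5) after, so it travelled √(0.1² + 2.0²) ≈ 2.0 units.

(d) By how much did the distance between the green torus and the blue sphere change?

-1.6

The distance was about 4.8 in the first image and 3.2 in the second, so they moved 1.6 units closer together.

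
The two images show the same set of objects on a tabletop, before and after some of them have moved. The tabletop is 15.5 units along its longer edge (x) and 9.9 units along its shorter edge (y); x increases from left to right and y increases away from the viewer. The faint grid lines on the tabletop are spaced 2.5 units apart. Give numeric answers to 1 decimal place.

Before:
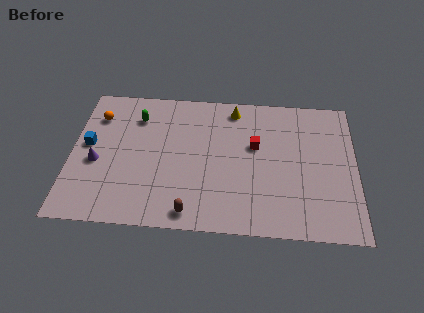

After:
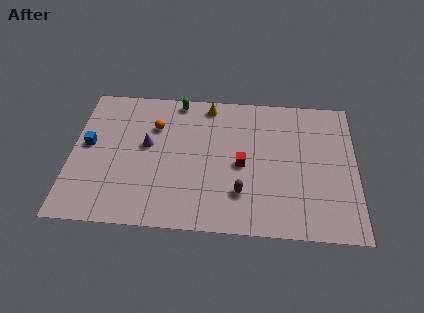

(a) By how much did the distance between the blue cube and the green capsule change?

+2.6

They were about 3.4 units apart before and 6.0 after — 2.6 units further apart.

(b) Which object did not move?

the blue cube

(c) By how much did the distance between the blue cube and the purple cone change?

+1.9

Before: roughly 1.3 units apart; after: 3.2. That's 1.9 units further apart.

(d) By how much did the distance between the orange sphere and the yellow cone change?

-4.2

They were about 7.6 units apart before and 3.4 after — 4.2 units closer together.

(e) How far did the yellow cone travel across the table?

1.4

The yellow cone was near (8.8, 8.6) before and (7.4, 8.8) after, so it travelled √(1.4² + 0.2²) ≈ 1.4 units.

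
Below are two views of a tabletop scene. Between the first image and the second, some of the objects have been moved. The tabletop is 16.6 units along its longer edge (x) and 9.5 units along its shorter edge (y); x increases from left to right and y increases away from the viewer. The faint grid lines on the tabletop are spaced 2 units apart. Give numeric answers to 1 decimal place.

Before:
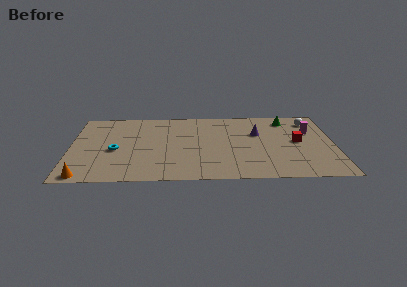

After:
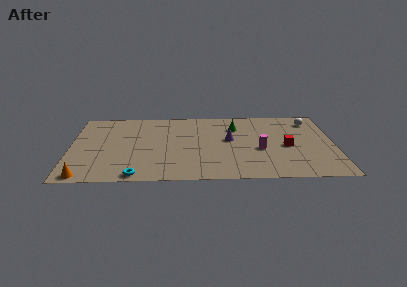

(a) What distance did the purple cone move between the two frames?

2.0

From (11.8, 6.1) to (10.0, 5.3), the purple cone covered √(1.8² + 0.8²) ≈ 2.0 units.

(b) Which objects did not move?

the white sphere and the orange cone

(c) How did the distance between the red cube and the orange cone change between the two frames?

-0.8

They were about 13.9 units apart before and 13.1 after — 0.8 units closer together.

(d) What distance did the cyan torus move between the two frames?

3.6

From (2.8, 4.1) to (4.2, 0.8), the cyan torus covered √(1.4² + 3.3²) ≈ 3.6 units.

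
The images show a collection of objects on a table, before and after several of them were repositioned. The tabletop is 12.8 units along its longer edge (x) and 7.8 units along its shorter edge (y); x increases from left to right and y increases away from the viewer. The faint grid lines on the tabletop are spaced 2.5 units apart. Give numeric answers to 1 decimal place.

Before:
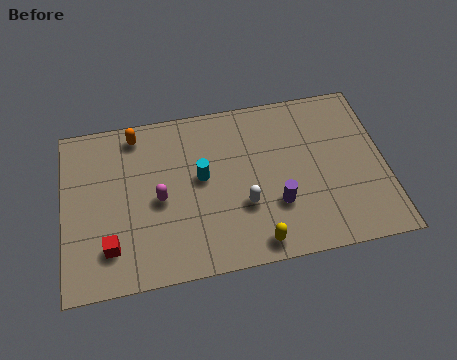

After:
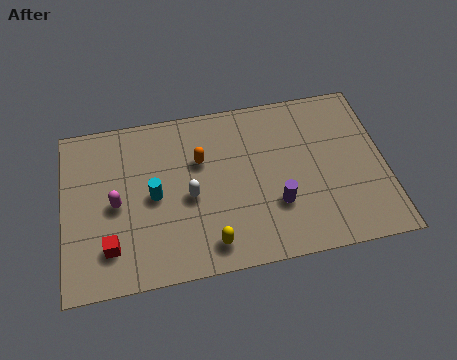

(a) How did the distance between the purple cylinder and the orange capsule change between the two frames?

-3.0

Before: roughly 6.9 units apart; after: 3.9. That's 3.0 units closer together.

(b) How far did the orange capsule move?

3.0

The orange capsule moved from about (3.0, 6.8) to (5.5, 5.1), a distance of √(2.5² + 1.7²) ≈ 3.0.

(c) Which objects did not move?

the red cube and the purple cylinder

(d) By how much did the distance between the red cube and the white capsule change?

-1.8

The distance was about 5.4 in the first image and 3.6 in the second, so they moved 1.8 units closer together.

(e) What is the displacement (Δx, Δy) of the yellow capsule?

(-1.8, 0.3)

The yellow capsule was at about (7.5, 0.9) and moved to about (5.7, 1.2).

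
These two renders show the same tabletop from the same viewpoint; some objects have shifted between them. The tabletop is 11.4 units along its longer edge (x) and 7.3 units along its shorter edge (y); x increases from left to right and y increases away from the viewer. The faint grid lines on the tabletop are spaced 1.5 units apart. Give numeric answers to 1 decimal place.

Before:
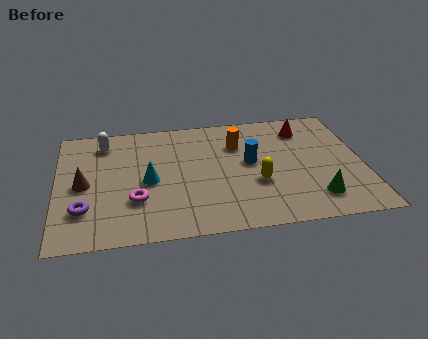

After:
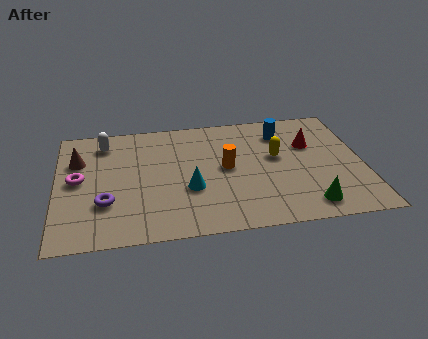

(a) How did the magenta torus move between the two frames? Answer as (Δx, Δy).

(-2.1, 1.5)

The magenta torus started near (2.9, 2.3) and ended near (0.8, 3.8).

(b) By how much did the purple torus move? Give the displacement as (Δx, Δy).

(0.8, 0.3)

The purple torus started near (1.0, 2.0) and ended near (1.8, 2.3).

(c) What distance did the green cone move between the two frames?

0.5

The green cone was near (9.5, 1.5) before and (9.2, 1.1) after, so it travelled √(0.3² + 0.4²) ≈ 0.5 units.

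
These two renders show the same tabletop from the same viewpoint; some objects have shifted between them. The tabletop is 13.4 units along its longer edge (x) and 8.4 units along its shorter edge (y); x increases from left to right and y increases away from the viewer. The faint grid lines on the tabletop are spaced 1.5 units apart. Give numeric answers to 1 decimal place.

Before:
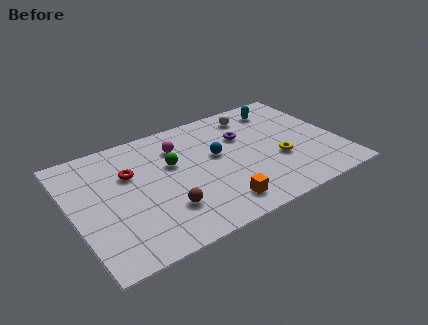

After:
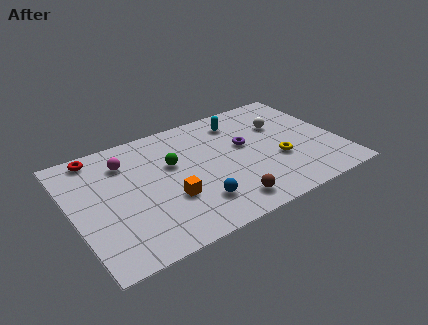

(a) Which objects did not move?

the yellow torus and the green sphere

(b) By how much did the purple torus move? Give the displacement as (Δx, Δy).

(0.0, -0.7)

The purple torus was at about (8.8, 5.6) and moved to about (8.8, 4.9).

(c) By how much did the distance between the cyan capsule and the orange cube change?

-1.2

They were about 6.9 units apart before and 5.7 after — 1.2 units closer together.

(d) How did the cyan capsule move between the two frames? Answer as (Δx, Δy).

(-2.2, -0.1)

The cyan capsule was at about (11.0, 6.9) and moved to about (8.8, 6.8).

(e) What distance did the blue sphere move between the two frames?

3.2

The blue sphere was near (7.3, 4.8) before and (5.8, 2.0) after, so it travelled √(1.5² + 2.8²) ≈ 3.2 units.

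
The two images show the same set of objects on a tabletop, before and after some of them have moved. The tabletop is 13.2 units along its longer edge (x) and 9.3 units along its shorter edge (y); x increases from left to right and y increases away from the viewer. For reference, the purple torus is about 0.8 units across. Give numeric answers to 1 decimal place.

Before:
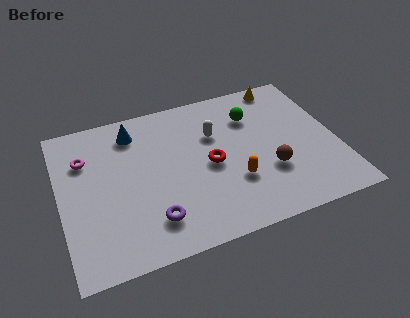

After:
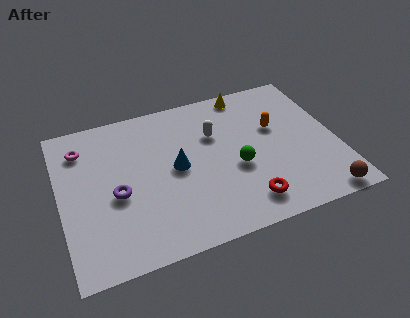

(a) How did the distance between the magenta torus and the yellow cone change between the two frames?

-1.8

The distance was about 10.0 in the first image and 8.2 in the second, so they moved 1.8 units closer together.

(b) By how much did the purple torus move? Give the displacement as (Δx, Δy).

(-1.5, 2.0)

From the two frames, the purple torus sits at roughly (4.1, 2.0) before and (2.6, 4.0) after.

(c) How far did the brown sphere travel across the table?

3.2

From (9.8, 3.1) to (12.0, 0.8), the brown sphere covered √(2.2² + 2.3²) ≈ 3.2 units.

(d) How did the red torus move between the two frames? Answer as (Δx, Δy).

(1.4, -2.8)

The red torus started near (7.1, 4.4) and ended near (8.5, 1.6).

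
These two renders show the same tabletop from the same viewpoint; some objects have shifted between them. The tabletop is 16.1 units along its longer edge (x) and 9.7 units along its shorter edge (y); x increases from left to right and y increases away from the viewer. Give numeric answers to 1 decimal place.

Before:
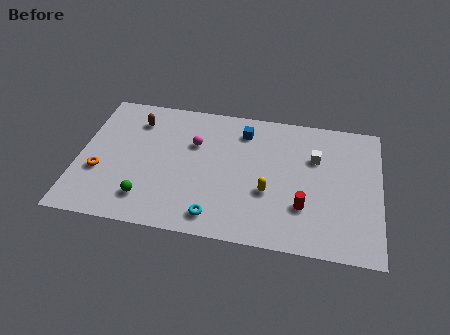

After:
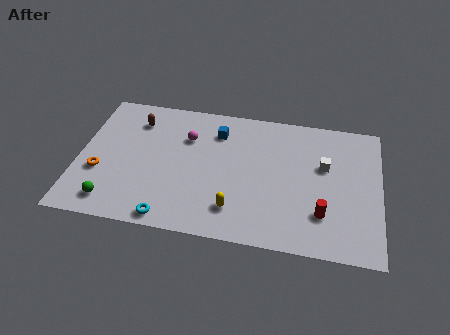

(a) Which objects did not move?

the brown capsule and the orange torus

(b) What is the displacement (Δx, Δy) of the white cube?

(0.5, -0.5)

The white cube started near (12.6, 6.5) and ended near (13.1, 6.0).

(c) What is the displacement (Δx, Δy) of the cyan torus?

(-2.4, -0.5)

The cyan torus started near (7.5, 1.4) and ended near (5.1, 0.9).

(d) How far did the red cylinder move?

1.0

From (12.1, 2.9) to (13.1, 2.6), the red cylinder covered √(1.0² + 0.3²) ≈ 1.0 units.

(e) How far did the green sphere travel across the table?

1.9

The green sphere was near (3.8, 2.0) before and (2.0, 1.5) after, so it travelled √(1.8² + 0.5²) ≈ 1.9 units.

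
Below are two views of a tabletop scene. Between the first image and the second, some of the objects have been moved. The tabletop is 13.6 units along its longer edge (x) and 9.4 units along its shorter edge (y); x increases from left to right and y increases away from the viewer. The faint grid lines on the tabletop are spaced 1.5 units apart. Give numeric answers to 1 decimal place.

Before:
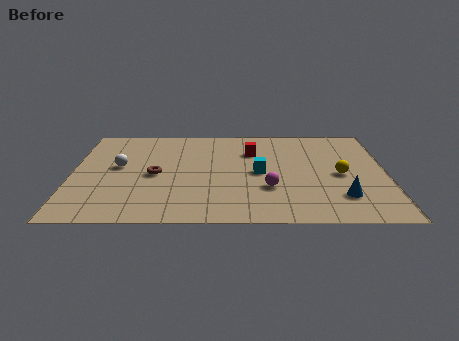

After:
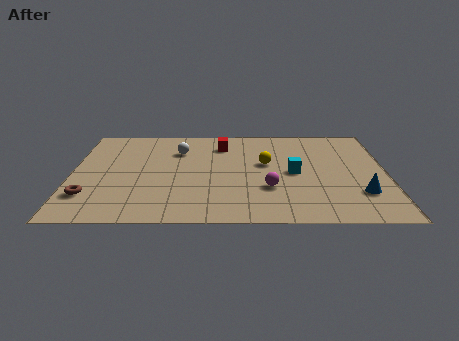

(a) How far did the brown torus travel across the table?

3.4

The brown torus was near (3.6, 4.4) before and (0.8, 2.4) after, so it travelled √(2.8² + 2.0²) ≈ 3.4 units.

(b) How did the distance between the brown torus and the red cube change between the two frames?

+2.8

Before: roughly 4.8 units apart; after: 7.6. That's 2.8 units further apart.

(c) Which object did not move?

the magenta sphere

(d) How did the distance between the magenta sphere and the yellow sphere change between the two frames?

-1.0

They were about 3.4 units apart before and 2.4 after — 1.0 units closer together.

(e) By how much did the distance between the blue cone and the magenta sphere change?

+0.7

They were about 3.2 units apart before and 3.9 after — 0.7 units further apart.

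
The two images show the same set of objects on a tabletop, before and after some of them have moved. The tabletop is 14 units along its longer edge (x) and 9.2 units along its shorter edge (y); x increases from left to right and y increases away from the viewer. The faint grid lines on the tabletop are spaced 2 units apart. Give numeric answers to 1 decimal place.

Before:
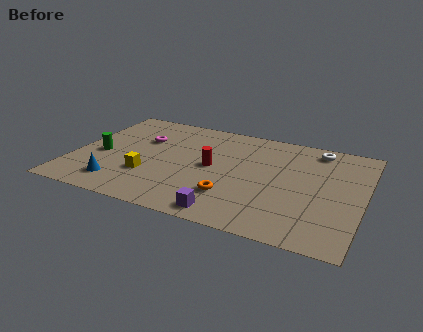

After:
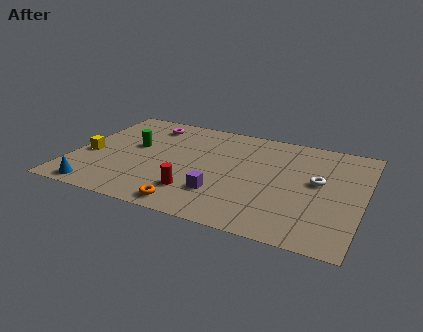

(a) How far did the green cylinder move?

2.0

The green cylinder was near (1.3, 4.0) before and (2.8, 5.3) after, so it travelled √(1.5² + 1.3²) ≈ 2.0 units.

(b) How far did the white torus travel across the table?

2.9

The white torus moved from about (11.5, 8.0) to (11.8, 5.1), a distance of √(0.3² + 2.9²) ≈ 2.9.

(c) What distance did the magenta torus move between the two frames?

1.5

The magenta torus was near (3.1, 6.1) before and (3.2, 7.6) after, so it travelled √(0.1² + 1.5²) ≈ 1.5 units.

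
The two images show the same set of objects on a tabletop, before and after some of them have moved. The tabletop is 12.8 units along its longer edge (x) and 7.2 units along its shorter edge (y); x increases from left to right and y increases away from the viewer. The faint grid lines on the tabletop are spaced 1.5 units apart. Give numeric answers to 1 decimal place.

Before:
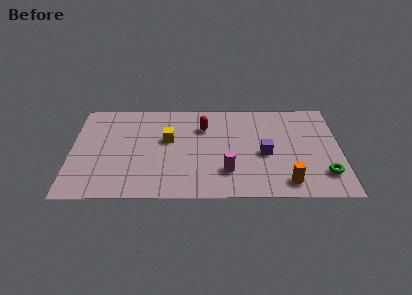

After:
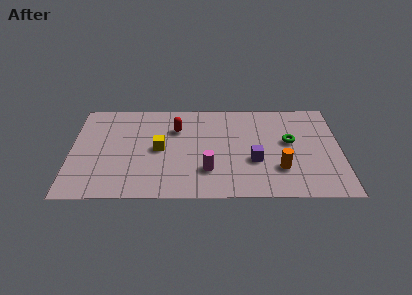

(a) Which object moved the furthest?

the green torus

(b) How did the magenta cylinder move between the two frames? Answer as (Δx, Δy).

(-0.9, 0.1)

The magenta cylinder was at about (7.4, 1.9) and moved to about (6.5, 2.0).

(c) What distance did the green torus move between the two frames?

2.9

From (12.0, 1.7) to (10.4, 4.1), the green torus covered √(1.6² + 2.4²) ≈ 2.9 units.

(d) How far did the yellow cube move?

0.8

The yellow cube moved from about (4.6, 4.3) to (4.2, 3.6), a distance of √(0.4² + 0.7²) ≈ 0.8.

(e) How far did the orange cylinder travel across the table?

1.0

From (10.2, 1.1) to (9.9, 2.1), the orange cylinder covered √(0.3² + 1.0²) ≈ 1.0 units.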